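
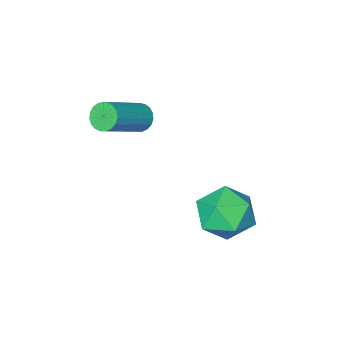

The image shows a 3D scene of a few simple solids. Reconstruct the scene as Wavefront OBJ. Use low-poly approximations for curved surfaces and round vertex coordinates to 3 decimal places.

v 1.336 1.688 1.082
v 2.35 1.264 1.192
v 1.13 0.796 -0.452
v 2.144 0.372 -0.342
v 1.337 0.061 0.345
v 1.465 0.612 1.293
v 2.015 1.448 -0.553
v 2.143 1.999 0.395
v 2.769 1.116 0.182
v 2.351 0.258 0.737
v 1.129 1.802 0.003
v 0.711 0.944 0.558
v 2.638 -2.388 3.312
v 2.942 -2.429 2.844
v 4.507 -2.193 3.84
v 4.202 -2.152 4.308
v 2.901 -2.2 2.854
v 4.465 -1.964 3.851
v 2.814 -2.004 2.944
v 4.378 -1.768 3.941
v 2.697 -1.874 3.098
v 4.261 -1.638 4.094
v 2.569 -1.833 3.288
v 4.134 -1.597 4.285
v 2.453 -1.888 3.483
v 4.018 -1.652 4.479
v 2.37 -2.029 3.648
v 3.934 -1.793 4.644
v 2.332 -2.232 3.754
v 3.897 -1.996 4.751
v 2.348 -2.463 3.785
v 3.912 -2.227 4.781
v 2.413 -2.68 3.733
v 3.978 -2.444 4.73
v 2.518 -2.847 3.609
v 4.082 -2.611 4.606
v 2.643 -2.935 3.433
v 4.207 -2.699 4.43
v 2.767 -2.928 3.236
v 4.332 -2.692 4.233
v 2.869 -2.827 3.053
v 4.434 -2.591 4.049
v 2.931 -2.651 2.914
v 4.496 -2.415 3.91
f 1 12 6
f 1 6 2
f 1 2 8
f 1 8 11
f 1 11 12
f 2 6 10
f 6 12 5
f 12 11 3
f 11 8 7
f 8 2 9
f 4 10 5
f 4 5 3
f 4 3 7
f 4 7 9
f 4 9 10
f 5 10 6
f 3 5 12
f 7 3 11
f 9 7 8
f 10 9 2
f 14 13 17
f 14 17 15
f 15 17 18
f 15 18 16
f 17 13 19
f 17 19 18
f 18 19 20
f 18 20 16
f 19 13 21
f 19 21 20
f 20 21 22
f 20 22 16
f 21 13 23
f 21 23 22
f 22 23 24
f 22 24 16
f 23 13 25
f 23 25 24
f 24 25 26
f 24 26 16
f 25 13 27
f 25 27 26
f 26 27 28
f 26 28 16
f 27 13 29
f 27 29 28
f 28 29 30
f 28 30 16
f 29 13 31
f 29 31 30
f 30 31 32
f 30 32 16
f 31 13 33
f 31 33 32
f 32 33 34
f 32 34 16
f 33 13 35
f 33 35 34
f 34 35 36
f 34 36 16
f 35 13 37
f 35 37 36
f 36 37 38
f 36 38 16
f 37 13 39
f 37 39 38
f 38 39 40
f 38 40 16
f 39 13 41
f 39 41 40
f 40 41 42
f 40 42 16
f 41 13 43
f 41 43 42
f 42 43 44
f 42 44 16
f 43 13 14
f 43 14 44
f 44 14 15
f 44 15 16



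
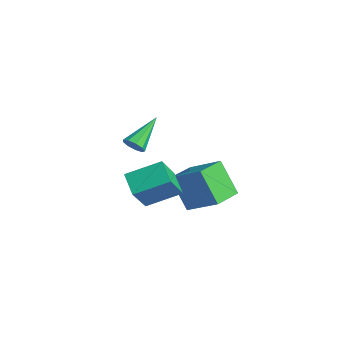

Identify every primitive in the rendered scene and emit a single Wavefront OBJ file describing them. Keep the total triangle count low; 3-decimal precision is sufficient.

v -2.068 1.736 -4.877
v -3.25 1.407 -3.075
v -2.726 3.274 -5.027
v -3.908 2.946 -3.225
v -0.432 2.554 -3.655
v -1.614 2.226 -1.853
v -1.09 4.093 -3.805
v -2.272 3.764 -2.003
v -0.588 -1.987 2.055
v -0.122 -1.639 1.838
v -1.292 -0.373 3.125
v -0.457 -1.613 1.578
v -0.852 -1.761 1.541
v -1.124 -2.015 1.745
v -1.145 -2.256 2.094
v -0.905 -2.37 2.424
v -0.517 -2.305 2.582
v -0.162 -2.091 2.493
v -0.006 -1.828 2.199
v -1.681 -1.246 -1.769
v -1.013 0.428 -1
v -0.492 -1.429 -2.404
v 0.176 0.246 -1.635
v -0.936 -2.326 -0.065
v -0.268 -0.651 0.704
v 0.253 -2.508 -0.7
v 0.921 -0.834 0.069
f 2 4 1
f 5 2 1
f 1 4 3
f 3 5 1
f 2 8 4
f 6 2 5
f 6 8 2
f 4 8 3
f 7 5 3
f 3 8 7
f 7 6 5
f 8 6 7
f 10 9 12
f 10 12 11
f 12 9 13
f 12 13 11
f 13 9 14
f 13 14 11
f 14 9 15
f 14 15 11
f 15 9 16
f 15 16 11
f 16 9 17
f 16 17 11
f 17 9 18
f 17 18 11
f 18 9 19
f 18 19 11
f 19 9 10
f 19 10 11
f 21 23 20
f 24 21 20
f 20 23 22
f 22 24 20
f 21 27 23
f 25 21 24
f 25 27 21
f 23 27 22
f 26 24 22
f 22 27 26
f 26 25 24
f 27 25 26



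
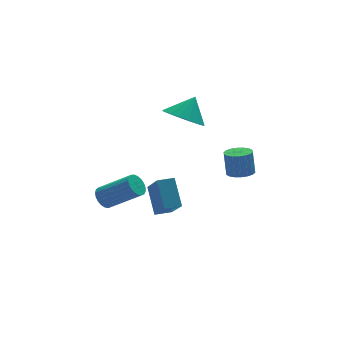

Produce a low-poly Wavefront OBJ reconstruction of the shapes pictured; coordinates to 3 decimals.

v -4.488 1.774 -4.378
v -4.255 1.451 -4.892
v -2.918 0.484 -3.675
v -3.152 0.806 -3.162
v -4.098 1.672 -4.888
v -2.762 0.704 -3.672
v -4.01 1.91 -4.796
v -2.673 0.942 -3.58
v -4.004 2.124 -4.632
v -2.667 1.157 -3.416
v -4.081 2.278 -4.424
v -2.745 1.311 -3.208
v -4.23 2.345 -4.208
v -2.893 1.378 -2.992
v -4.422 2.313 -4.021
v -3.086 1.346 -2.805
v -4.627 2.188 -3.897
v -3.29 1.22 -2.68
v -4.807 1.991 -3.855
v -3.47 1.023 -2.639
v -4.932 1.757 -3.904
v -3.596 0.789 -2.688
v -4.981 1.525 -4.035
v -3.644 0.557 -2.818
v -4.944 1.337 -4.225
v -3.608 0.369 -3.009
v -4.829 1.224 -4.442
v -3.492 0.256 -3.225
v -4.654 1.206 -4.647
v -3.318 0.238 -3.431
v -4.451 1.286 -4.807
v -3.115 0.319 -3.59
v -1.284 -0.408 1.83
v -0.404 -0.388 1.203
v -0.536 -0.032 2.89
v -0.593 0.092 1.167
v -0.94 0.457 1.282
v -1.366 0.624 1.522
v -1.772 0.555 1.834
v -2.067 0.266 2.144
v -2.183 -0.178 2.382
v -2.092 -0.675 2.494
v -1.816 -1.11 2.454
v -1.418 -1.384 2.271
v -0.99 -1.435 1.987
v -0.628 -1.25 1.666
v -0.417 -0.873 1.384
v -3.797 -4.339 -1.128
v -3.706 -3.227 0.004
v -3.671 -2.806 -2.644
v -3.58 -1.694 -1.512
v -2.98 -4.406 -1.128
v -2.889 -3.294 0.004
v -2.854 -2.873 -2.644
v -2.763 -1.761 -1.512
v 0.512 -2.976 -0.755
v 0.861 -3.541 -0.608
v 0.857 -3.229 0.602
v 0.508 -2.664 0.455
v 1.079 -3.339 -0.66
v 1.075 -3.026 0.551
v 1.186 -3.064 -0.73
v 1.182 -2.752 0.48
v 1.159 -2.773 -0.806
v 1.155 -2.46 0.405
v 1.004 -2.521 -0.871
v 1 -2.208 0.339
v 0.751 -2.36 -0.914
v 0.747 -2.047 0.297
v 0.451 -2.321 -0.925
v 0.447 -2.008 0.286
v 0.163 -2.411 -0.902
v 0.159 -2.099 0.308
v -0.055 -2.614 -0.851
v -0.059 -2.301 0.36
v -0.162 -2.888 -0.78
v -0.166 -2.576 0.43
v -0.135 -3.18 -0.705
v -0.139 -2.867 0.506
v 0.02 -3.432 -0.639
v 0.016 -3.119 0.571
v 0.273 -3.593 -0.597
v 0.269 -3.28 0.614
v 0.573 -3.632 -0.586
v 0.569 -3.319 0.625
f 2 1 5
f 2 5 3
f 3 5 6
f 3 6 4
f 5 1 7
f 5 7 6
f 6 7 8
f 6 8 4
f 7 1 9
f 7 9 8
f 8 9 10
f 8 10 4
f 9 1 11
f 9 11 10
f 10 11 12
f 10 12 4
f 11 1 13
f 11 13 12
f 12 13 14
f 12 14 4
f 13 1 15
f 13 15 14
f 14 15 16
f 14 16 4
f 15 1 17
f 15 17 16
f 16 17 18
f 16 18 4
f 17 1 19
f 17 19 18
f 18 19 20
f 18 20 4
f 19 1 21
f 19 21 20
f 20 21 22
f 20 22 4
f 21 1 23
f 21 23 22
f 22 23 24
f 22 24 4
f 23 1 25
f 23 25 24
f 24 25 26
f 24 26 4
f 25 1 27
f 25 27 26
f 26 27 28
f 26 28 4
f 27 1 29
f 27 29 28
f 28 29 30
f 28 30 4
f 29 1 31
f 29 31 30
f 30 31 32
f 30 32 4
f 31 1 2
f 31 2 32
f 32 2 3
f 32 3 4
f 34 33 36
f 34 36 35
f 36 33 37
f 36 37 35
f 37 33 38
f 37 38 35
f 38 33 39
f 38 39 35
f 39 33 40
f 39 40 35
f 40 33 41
f 40 41 35
f 41 33 42
f 41 42 35
f 42 33 43
f 42 43 35
f 43 33 44
f 43 44 35
f 44 33 45
f 44 45 35
f 45 33 46
f 45 46 35
f 46 33 47
f 46 47 35
f 47 33 34
f 47 34 35
f 49 51 48
f 52 49 48
f 48 51 50
f 50 52 48
f 49 55 51
f 53 49 52
f 53 55 49
f 51 55 50
f 54 52 50
f 50 55 54
f 54 53 52
f 55 53 54
f 57 56 60
f 57 60 58
f 58 60 61
f 58 61 59
f 60 56 62
f 60 62 61
f 61 62 63
f 61 63 59
f 62 56 64
f 62 64 63
f 63 64 65
f 63 65 59
f 64 56 66
f 64 66 65
f 65 66 67
f 65 67 59
f 66 56 68
f 66 68 67
f 67 68 69
f 67 69 59
f 68 56 70
f 68 70 69
f 69 70 71
f 69 71 59
f 70 56 72
f 70 72 71
f 71 72 73
f 71 73 59
f 72 56 74
f 72 74 73
f 73 74 75
f 73 75 59
f 74 56 76
f 74 76 75
f 75 76 77
f 75 77 59
f 76 56 78
f 76 78 77
f 77 78 79
f 77 79 59
f 78 56 80
f 78 80 79
f 79 80 81
f 79 81 59
f 80 56 82
f 80 82 81
f 81 82 83
f 81 83 59
f 82 56 84
f 82 84 83
f 83 84 85
f 83 85 59
f 84 56 57
f 84 57 85
f 85 57 58
f 85 58 59



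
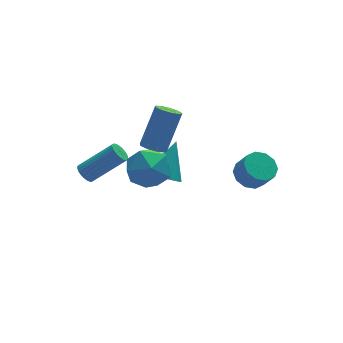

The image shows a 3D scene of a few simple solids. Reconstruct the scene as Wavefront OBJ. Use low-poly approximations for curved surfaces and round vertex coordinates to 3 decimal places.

v 0.121 1.036 -0.344
v 0.641 0.778 -0.53
v 1.579 1.406 1.217
v 1.059 1.664 1.404
v 0.623 1.174 -0.662
v 1.561 1.801 1.085
v 0.369 1.505 -0.645
v 1.307 2.132 1.102
v -0 1.616 -0.487
v 0.937 2.244 1.26
v -0.313 1.457 -0.262
v 0.625 2.084 1.486
v -0.423 1.1 -0.075
v 0.515 1.728 1.672
v -0.278 0.714 -0.014
v 0.66 1.341 1.734
v 0.054 0.478 -0.107
v 0.991 1.106 1.64
v 0.417 0.504 -0.311
v 1.355 1.131 1.436
v 3.45 -1.558 -1.032
v 4.177 -1.279 -1.08
v 4.437 -1.803 -0.196
v 3.71 -2.082 -0.148
v 3.915 -0.969 -0.819
v 4.175 -1.493 0.064
v 3.476 -0.884 -0.64
v 3.736 -1.408 0.244
v 3.027 -1.057 -0.61
v 3.287 -1.581 0.274
v 2.739 -1.421 -0.741
v 2.999 -1.945 0.143
v 2.723 -1.837 -0.984
v 2.983 -2.361 -0.1
v 2.985 -2.147 -1.244
v 3.245 -2.671 -0.361
v 3.424 -2.232 -1.424
v 3.684 -2.756 -0.54
v 3.873 -2.059 -1.454
v 4.133 -2.583 -0.57
v 4.161 -1.695 -1.323
v 4.421 -2.219 -0.439
v -2.286 2.984 -2.883
v -2.019 2.741 -3.258
v -0.528 2.392 -1.971
v -0.794 2.636 -1.597
v -1.955 2.932 -3.281
v -0.464 2.583 -1.994
v -1.94 3.131 -3.244
v -0.449 2.782 -1.957
v -1.979 3.307 -3.151
v -0.488 2.959 -1.865
v -2.064 3.435 -3.018
v -0.573 3.086 -1.732
v -2.182 3.494 -2.865
v -0.691 3.145 -1.578
v -2.317 3.475 -2.714
v -0.826 3.126 -1.427
v -2.446 3.382 -2.589
v -0.955 3.033 -1.302
v -2.552 3.228 -2.509
v -1.061 2.879 -1.222
v -2.616 3.037 -2.486
v -1.125 2.688 -1.199
v -2.631 2.838 -2.523
v -1.14 2.489 -1.236
v -2.592 2.661 -2.615
v -1.101 2.313 -1.329
v -2.507 2.534 -2.748
v -1.016 2.185 -1.462
v -2.389 2.475 -2.902
v -0.898 2.126 -1.615
v -2.254 2.494 -3.053
v -0.763 2.145 -1.766
v -2.125 2.587 -3.178
v -0.634 2.238 -1.891
v 1.109 2.519 -3.807
v 1.839 2.477 -4.259
v 2.071 3.381 -2.333
v 1.708 2.795 -4.359
v 1.473 3.064 -4.364
v 1.175 3.24 -4.272
v 0.866 3.29 -4.099
v 0.598 3.208 -3.877
v 0.42 3.006 -3.642
v 0.36 2.72 -3.435
v 0.429 2.399 -3.293
v 0.617 2.099 -3.24
v 0.889 1.872 -3.285
v 1.199 1.756 -3.42
v 1.494 1.773 -3.622
v 1.722 1.918 -3.856
v 1.844 2.167 -4.081
v -0.931 1.378 -1.047
v 0.176 1.416 -0.751
v -0.736 -0.396 -1.549
v 0.371 -0.358 -1.253
v -0.441 -0.306 -0.445
v -0.562 0.791 -0.135
v 0.002 0.229 -2.165
v -0.119 1.326 -1.855
v 0.752 0.706 -1.441
v 0.478 0.375 -0.379
v -1.038 0.645 -1.921
v -1.312 0.314 -0.859
f 2 1 5
f 2 5 3
f 3 5 6
f 3 6 4
f 5 1 7
f 5 7 6
f 6 7 8
f 6 8 4
f 7 1 9
f 7 9 8
f 8 9 10
f 8 10 4
f 9 1 11
f 9 11 10
f 10 11 12
f 10 12 4
f 11 1 13
f 11 13 12
f 12 13 14
f 12 14 4
f 13 1 15
f 13 15 14
f 14 15 16
f 14 16 4
f 15 1 17
f 15 17 16
f 16 17 18
f 16 18 4
f 17 1 19
f 17 19 18
f 18 19 20
f 18 20 4
f 19 1 2
f 19 2 20
f 20 2 3
f 20 3 4
f 22 21 25
f 22 25 23
f 23 25 26
f 23 26 24
f 25 21 27
f 25 27 26
f 26 27 28
f 26 28 24
f 27 21 29
f 27 29 28
f 28 29 30
f 28 30 24
f 29 21 31
f 29 31 30
f 30 31 32
f 30 32 24
f 31 21 33
f 31 33 32
f 32 33 34
f 32 34 24
f 33 21 35
f 33 35 34
f 34 35 36
f 34 36 24
f 35 21 37
f 35 37 36
f 36 37 38
f 36 38 24
f 37 21 39
f 37 39 38
f 38 39 40
f 38 40 24
f 39 21 41
f 39 41 40
f 40 41 42
f 40 42 24
f 41 21 22
f 41 22 42
f 42 22 23
f 42 23 24
f 44 43 47
f 44 47 45
f 45 47 48
f 45 48 46
f 47 43 49
f 47 49 48
f 48 49 50
f 48 50 46
f 49 43 51
f 49 51 50
f 50 51 52
f 50 52 46
f 51 43 53
f 51 53 52
f 52 53 54
f 52 54 46
f 53 43 55
f 53 55 54
f 54 55 56
f 54 56 46
f 55 43 57
f 55 57 56
f 56 57 58
f 56 58 46
f 57 43 59
f 57 59 58
f 58 59 60
f 58 60 46
f 59 43 61
f 59 61 60
f 60 61 62
f 60 62 46
f 61 43 63
f 61 63 62
f 62 63 64
f 62 64 46
f 63 43 65
f 63 65 64
f 64 65 66
f 64 66 46
f 65 43 67
f 65 67 66
f 66 67 68
f 66 68 46
f 67 43 69
f 67 69 68
f 68 69 70
f 68 70 46
f 69 43 71
f 69 71 70
f 70 71 72
f 70 72 46
f 71 43 73
f 71 73 72
f 72 73 74
f 72 74 46
f 73 43 75
f 73 75 74
f 74 75 76
f 74 76 46
f 75 43 44
f 75 44 76
f 76 44 45
f 76 45 46
f 78 77 80
f 78 80 79
f 80 77 81
f 80 81 79
f 81 77 82
f 81 82 79
f 82 77 83
f 82 83 79
f 83 77 84
f 83 84 79
f 84 77 85
f 84 85 79
f 85 77 86
f 85 86 79
f 86 77 87
f 86 87 79
f 87 77 88
f 87 88 79
f 88 77 89
f 88 89 79
f 89 77 90
f 89 90 79
f 90 77 91
f 90 91 79
f 91 77 92
f 91 92 79
f 92 77 93
f 92 93 79
f 93 77 78
f 93 78 79
f 94 105 99
f 94 99 95
f 94 95 101
f 94 101 104
f 94 104 105
f 95 99 103
f 99 105 98
f 105 104 96
f 104 101 100
f 101 95 102
f 97 103 98
f 97 98 96
f 97 96 100
f 97 100 102
f 97 102 103
f 98 103 99
f 96 98 105
f 100 96 104
f 102 100 101
f 103 102 95



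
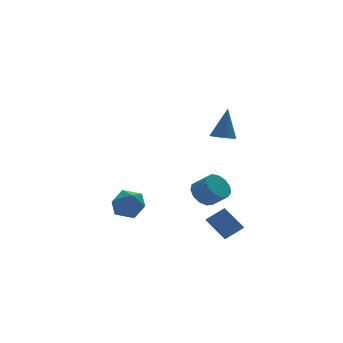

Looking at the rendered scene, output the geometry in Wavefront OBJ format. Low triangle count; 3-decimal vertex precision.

v 1.684 -4.781 -3.59
v 1.053 -3.67 -2.439
v 0.552 -4.594 -4.392
v -0.079 -3.483 -3.241
v 2.139 -4.037 -4.059
v 1.508 -2.926 -2.908
v 1.007 -3.85 -4.861
v 0.376 -2.739 -3.71
v 1.28 -2.943 2.954
v 1.724 -3.594 3.011
v 1.88 -2.357 4.966
v 2.016 -3.188 2.805
v 1.963 -2.667 2.67
v 1.59 -2.276 2.667
v 1.072 -2.197 2.798
v 0.651 -2.467 3.003
v 0.524 -2.96 3.184
v 0.751 -3.445 3.258
v 1.225 -3.695 3.19
v 0.356 -2.264 -1.652
v 0.72 -2.771 -2.421
v 1.288 -3.643 -1.577
v 0.924 -3.136 -0.808
v 1.105 -2.39 -2.287
v 1.673 -3.262 -1.443
v 1.252 -1.969 -1.951
v 1.821 -2.841 -1.107
v 1.115 -1.642 -1.521
v 1.683 -2.514 -0.677
v 0.737 -1.513 -1.132
v 1.305 -2.384 -0.288
v 0.237 -1.621 -0.908
v 0.806 -2.493 -0.064
v -0.224 -1.934 -0.921
v 0.344 -2.806 -0.077
v -0.502 -2.352 -1.165
v 0.067 -3.224 -0.321
v -0.507 -2.742 -1.564
v 0.061 -3.613 -0.72
v -0.238 -2.98 -1.991
v 0.33 -3.852 -1.147
v 0.219 -2.991 -2.31
v 0.787 -3.862 -1.466
v -2.124 3.606 -4.896
v -1.109 3.091 -4.459
v -3.151 2.869 -3.381
v -2.136 2.354 -2.944
v -2.259 3.567 -2.928
v -1.624 4.023 -3.865
v -2.636 1.937 -3.975
v -2.001 2.393 -4.912
v -1.425 2.059 -3.89
v -1.193 3.066 -3.242
v -3.067 2.894 -4.598
v -2.835 3.901 -3.95
f 2 4 1
f 5 2 1
f 1 4 3
f 3 5 1
f 2 8 4
f 6 2 5
f 6 8 2
f 4 8 3
f 7 5 3
f 3 8 7
f 7 6 5
f 8 6 7
f 10 9 12
f 10 12 11
f 12 9 13
f 12 13 11
f 13 9 14
f 13 14 11
f 14 9 15
f 14 15 11
f 15 9 16
f 15 16 11
f 16 9 17
f 16 17 11
f 17 9 18
f 17 18 11
f 18 9 19
f 18 19 11
f 19 9 10
f 19 10 11
f 21 20 24
f 21 24 22
f 22 24 25
f 22 25 23
f 24 20 26
f 24 26 25
f 25 26 27
f 25 27 23
f 26 20 28
f 26 28 27
f 27 28 29
f 27 29 23
f 28 20 30
f 28 30 29
f 29 30 31
f 29 31 23
f 30 20 32
f 30 32 31
f 31 32 33
f 31 33 23
f 32 20 34
f 32 34 33
f 33 34 35
f 33 35 23
f 34 20 36
f 34 36 35
f 35 36 37
f 35 37 23
f 36 20 38
f 36 38 37
f 37 38 39
f 37 39 23
f 38 20 40
f 38 40 39
f 39 40 41
f 39 41 23
f 40 20 42
f 40 42 41
f 41 42 43
f 41 43 23
f 42 20 21
f 42 21 43
f 43 21 22
f 43 22 23
f 44 55 49
f 44 49 45
f 44 45 51
f 44 51 54
f 44 54 55
f 45 49 53
f 49 55 48
f 55 54 46
f 54 51 50
f 51 45 52
f 47 53 48
f 47 48 46
f 47 46 50
f 47 50 52
f 47 52 53
f 48 53 49
f 46 48 55
f 50 46 54
f 52 50 51
f 53 52 45



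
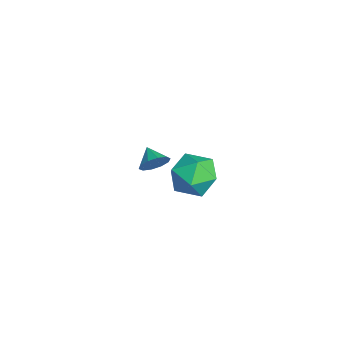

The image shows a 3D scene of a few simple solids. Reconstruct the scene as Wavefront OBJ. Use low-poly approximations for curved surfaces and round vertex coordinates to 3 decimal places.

v -2.51 -1.43 -1.982
v -2.134 -1.811 -1.401
v -3.43 -1.63 -1.518
v -2.172 -1.341 -1.274
v -2.338 -0.905 -1.417
v -2.571 -0.67 -1.777
v -2.78 -0.725 -2.214
v -2.886 -1.05 -2.564
v -2.848 -1.52 -2.691
v -2.681 -1.955 -2.547
v -2.449 -2.191 -2.188
v -2.24 -2.136 -1.75
v 2.903 0.258 1.343
v 3.744 0.124 2.216
v 2.236 -1.564 1.704
v 3.077 -1.698 2.577
v 2.152 -0.92 2.736
v 2.564 0.206 2.513
v 3.416 -1.646 1.407
v 3.828 -0.52 1.184
v 4.061 -1.054 2.256
v 3.279 -0.605 3.077
v 2.701 -0.835 0.843
v 1.919 -0.386 1.664
f 2 1 4
f 2 4 3
f 4 1 5
f 4 5 3
f 5 1 6
f 5 6 3
f 6 1 7
f 6 7 3
f 7 1 8
f 7 8 3
f 8 1 9
f 8 9 3
f 9 1 10
f 9 10 3
f 10 1 11
f 10 11 3
f 11 1 12
f 11 12 3
f 12 1 2
f 12 2 3
f 13 24 18
f 13 18 14
f 13 14 20
f 13 20 23
f 13 23 24
f 14 18 22
f 18 24 17
f 24 23 15
f 23 20 19
f 20 14 21
f 16 22 17
f 16 17 15
f 16 15 19
f 16 19 21
f 16 21 22
f 17 22 18
f 15 17 24
f 19 15 23
f 21 19 20
f 22 21 14



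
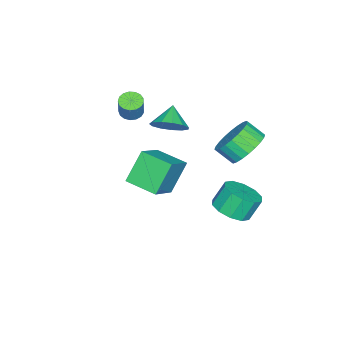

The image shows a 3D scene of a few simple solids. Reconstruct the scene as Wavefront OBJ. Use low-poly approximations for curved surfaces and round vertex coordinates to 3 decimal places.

v -3.779 -3.739 2.432
v -3.295 -4.089 2.308
v -2.857 -3.872 3.404
v -3.341 -3.521 3.528
v -3.212 -3.823 2.222
v -2.775 -3.605 3.318
v -3.259 -3.537 2.184
v -2.821 -3.32 3.28
v -3.425 -3.298 2.203
v -2.987 -3.08 3.299
v -3.672 -3.159 2.274
v -3.234 -2.942 3.37
v -3.943 -3.154 2.382
v -3.506 -2.936 3.478
v -4.177 -3.282 2.5
v -3.74 -3.064 3.596
v -4.32 -3.515 2.604
v -3.882 -3.297 3.7
v -4.338 -3.799 2.667
v -3.901 -3.582 3.763
v -4.229 -4.07 2.677
v -3.791 -3.852 3.773
v -4.016 -4.264 2.631
v -3.578 -4.047 3.727
v -3.749 -4.339 2.539
v -3.311 -4.121 3.635
v -3.489 -4.275 2.423
v -3.051 -4.058 3.519
v -2.198 -1.572 1.453
v -0.613 -1.578 2.519
v -2.031 0.042 1.215
v -0.447 0.036 2.282
v -1.193 -1.896 -0.042
v 0.391 -1.902 1.025
v -1.027 -0.282 -0.279
v 0.558 -0.288 0.787
v -2.548 2.066 -1.872
v -1.673 1.852 -1.393
v -2.178 2.26 -0.289
v -3.052 2.474 -0.768
v -1.642 2.447 -1.598
v -2.147 2.855 -0.495
v -1.957 2.897 -1.908
v -2.462 3.304 -0.805
v -2.497 3.029 -2.204
v -3.002 3.437 -1.101
v -3.057 2.794 -2.373
v -3.562 3.201 -1.27
v -3.422 2.28 -2.351
v -3.927 2.688 -1.247
v -3.453 1.685 -2.145
v -3.958 2.093 -1.042
v -3.138 1.236 -1.835
v -3.643 1.643 -0.732
v -2.598 1.103 -1.539
v -3.103 1.511 -0.436
v -2.038 1.339 -1.37
v -2.543 1.746 -0.267
v -2.65 -1.171 2.982
v -2.031 -1.276 3.682
v -3.57 -1.429 3.758
v -2.173 -0.766 3.683
v -2.466 -0.384 3.462
v -2.818 -0.252 3.089
v -3.117 -0.412 2.682
v -3.267 -0.813 2.37
v -3.222 -1.328 2.253
v -2.995 -1.792 2.367
v -2.659 -2.06 2.677
v -2.32 -2.045 3.083
v -2.086 -1.753 3.458
v -2.915 2.726 2.551
v -1.834 2.642 2.366
v -1.784 1.789 3.044
v -2.865 1.874 3.229
v -1.84 2.909 2.703
v -1.791 2.056 3.38
v -2.011 3.147 3.016
v -1.962 2.295 3.693
v -2.319 3.322 3.258
v -2.269 2.469 3.936
v -2.717 3.406 3.393
v -2.668 2.554 4.07
v -3.146 3.387 3.4
v -3.097 2.534 4.077
v -3.54 3.267 3.278
v -3.49 2.414 3.955
v -3.838 3.065 3.045
v -3.789 2.212 3.722
v -3.996 2.811 2.736
v -3.946 1.958 3.414
v -3.989 2.544 2.4
v -3.94 1.691 3.077
v -3.818 2.305 2.087
v -3.769 1.453 2.764
v -3.511 2.131 1.844
v -3.461 1.278 2.522
v -3.112 2.046 1.71
v -3.063 1.194 2.387
v -2.683 2.066 1.703
v -2.634 1.213 2.38
v -2.29 2.186 1.825
v -2.24 1.333 2.502
v -1.991 2.388 2.058
v -1.942 1.535 2.735
f 2 1 5
f 2 5 3
f 3 5 6
f 3 6 4
f 5 1 7
f 5 7 6
f 6 7 8
f 6 8 4
f 7 1 9
f 7 9 8
f 8 9 10
f 8 10 4
f 9 1 11
f 9 11 10
f 10 11 12
f 10 12 4
f 11 1 13
f 11 13 12
f 12 13 14
f 12 14 4
f 13 1 15
f 13 15 14
f 14 15 16
f 14 16 4
f 15 1 17
f 15 17 16
f 16 17 18
f 16 18 4
f 17 1 19
f 17 19 18
f 18 19 20
f 18 20 4
f 19 1 21
f 19 21 20
f 20 21 22
f 20 22 4
f 21 1 23
f 21 23 22
f 22 23 24
f 22 24 4
f 23 1 25
f 23 25 24
f 24 25 26
f 24 26 4
f 25 1 27
f 25 27 26
f 26 27 28
f 26 28 4
f 27 1 2
f 27 2 28
f 28 2 3
f 28 3 4
f 30 32 29
f 33 30 29
f 29 32 31
f 31 33 29
f 30 36 32
f 34 30 33
f 34 36 30
f 32 36 31
f 35 33 31
f 31 36 35
f 35 34 33
f 36 34 35
f 38 37 41
f 38 41 39
f 39 41 42
f 39 42 40
f 41 37 43
f 41 43 42
f 42 43 44
f 42 44 40
f 43 37 45
f 43 45 44
f 44 45 46
f 44 46 40
f 45 37 47
f 45 47 46
f 46 47 48
f 46 48 40
f 47 37 49
f 47 49 48
f 48 49 50
f 48 50 40
f 49 37 51
f 49 51 50
f 50 51 52
f 50 52 40
f 51 37 53
f 51 53 52
f 52 53 54
f 52 54 40
f 53 37 55
f 53 55 54
f 54 55 56
f 54 56 40
f 55 37 57
f 55 57 56
f 56 57 58
f 56 58 40
f 57 37 38
f 57 38 58
f 58 38 39
f 58 39 40
f 60 59 62
f 60 62 61
f 62 59 63
f 62 63 61
f 63 59 64
f 63 64 61
f 64 59 65
f 64 65 61
f 65 59 66
f 65 66 61
f 66 59 67
f 66 67 61
f 67 59 68
f 67 68 61
f 68 59 69
f 68 69 61
f 69 59 70
f 69 70 61
f 70 59 71
f 70 71 61
f 71 59 60
f 71 60 61
f 73 72 76
f 73 76 74
f 74 76 77
f 74 77 75
f 76 72 78
f 76 78 77
f 77 78 79
f 77 79 75
f 78 72 80
f 78 80 79
f 79 80 81
f 79 81 75
f 80 72 82
f 80 82 81
f 81 82 83
f 81 83 75
f 82 72 84
f 82 84 83
f 83 84 85
f 83 85 75
f 84 72 86
f 84 86 85
f 85 86 87
f 85 87 75
f 86 72 88
f 86 88 87
f 87 88 89
f 87 89 75
f 88 72 90
f 88 90 89
f 89 90 91
f 89 91 75
f 90 72 92
f 90 92 91
f 91 92 93
f 91 93 75
f 92 72 94
f 92 94 93
f 93 94 95
f 93 95 75
f 94 72 96
f 94 96 95
f 95 96 97
f 95 97 75
f 96 72 98
f 96 98 97
f 97 98 99
f 97 99 75
f 98 72 100
f 98 100 99
f 99 100 101
f 99 101 75
f 100 72 102
f 100 102 101
f 101 102 103
f 101 103 75
f 102 72 104
f 102 104 103
f 103 104 105
f 103 105 75
f 104 72 73
f 104 73 105
f 105 73 74
f 105 74 75



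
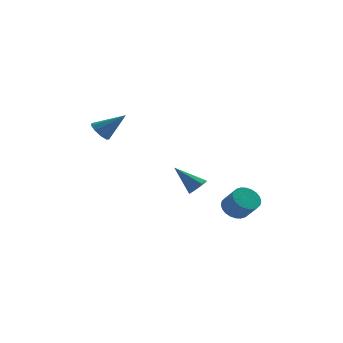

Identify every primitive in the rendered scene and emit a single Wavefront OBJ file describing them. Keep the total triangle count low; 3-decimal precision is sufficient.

v 2.642 0.646 -4.1
v 3.167 0.277 -4.687
v 3.704 -0.515 -3.707
v 3.178 -0.146 -3.12
v 3.358 0.537 -4.581
v 3.895 -0.255 -3.601
v 3.44 0.814 -4.402
v 3.977 0.021 -3.422
v 3.4 1.065 -4.177
v 3.937 0.272 -3.197
v 3.245 1.252 -3.94
v 3.782 0.46 -2.96
v 2.998 1.347 -3.728
v 3.535 0.555 -2.748
v 2.696 1.336 -3.572
v 3.233 0.543 -2.592
v 2.387 1.219 -3.497
v 2.924 0.427 -2.517
v 2.116 1.015 -3.513
v 2.653 0.223 -2.533
v 1.925 0.755 -3.619
v 2.462 -0.037 -2.639
v 1.843 0.479 -3.798
v 2.38 -0.314 -2.818
v 1.883 0.228 -4.023
v 2.42 -0.565 -3.043
v 2.038 0.04 -4.26
v 2.575 -0.752 -3.28
v 2.285 -0.055 -4.472
v 2.822 -0.847 -3.492
v 2.587 -0.043 -4.628
v 3.124 -0.836 -3.648
v 2.896 0.073 -4.703
v 3.433 -0.719 -3.723
v 0.739 1.999 -3.012
v 1.248 2.394 -2.738
v -0.499 2.721 -1.748
v 0.988 2.642 -3.135
v 0.582 2.514 -3.46
v 0.267 2.084 -3.522
v 0.23 1.605 -3.285
v 0.49 1.357 -2.888
v 0.896 1.485 -2.564
v 1.21 1.915 -2.501
v -4.618 1.85 1.397
v -4.196 2.279 0.95
v -3.222 1.73 2.603
v -4.456 2.573 1.28
v -4.792 2.528 1.665
v -5.047 2.166 1.924
v -5.102 1.656 1.937
v -4.93 1.237 1.696
v -4.612 1.104 1.315
v -4.298 1.321 0.973
v -4.133 1.785 0.828
f 2 1 5
f 2 5 3
f 3 5 6
f 3 6 4
f 5 1 7
f 5 7 6
f 6 7 8
f 6 8 4
f 7 1 9
f 7 9 8
f 8 9 10
f 8 10 4
f 9 1 11
f 9 11 10
f 10 11 12
f 10 12 4
f 11 1 13
f 11 13 12
f 12 13 14
f 12 14 4
f 13 1 15
f 13 15 14
f 14 15 16
f 14 16 4
f 15 1 17
f 15 17 16
f 16 17 18
f 16 18 4
f 17 1 19
f 17 19 18
f 18 19 20
f 18 20 4
f 19 1 21
f 19 21 20
f 20 21 22
f 20 22 4
f 21 1 23
f 21 23 22
f 22 23 24
f 22 24 4
f 23 1 25
f 23 25 24
f 24 25 26
f 24 26 4
f 25 1 27
f 25 27 26
f 26 27 28
f 26 28 4
f 27 1 29
f 27 29 28
f 28 29 30
f 28 30 4
f 29 1 31
f 29 31 30
f 30 31 32
f 30 32 4
f 31 1 33
f 31 33 32
f 32 33 34
f 32 34 4
f 33 1 2
f 33 2 34
f 34 2 3
f 34 3 4
f 36 35 38
f 36 38 37
f 38 35 39
f 38 39 37
f 39 35 40
f 39 40 37
f 40 35 41
f 40 41 37
f 41 35 42
f 41 42 37
f 42 35 43
f 42 43 37
f 43 35 44
f 43 44 37
f 44 35 36
f 44 36 37
f 46 45 48
f 46 48 47
f 48 45 49
f 48 49 47
f 49 45 50
f 49 50 47
f 50 45 51
f 50 51 47
f 51 45 52
f 51 52 47
f 52 45 53
f 52 53 47
f 53 45 54
f 53 54 47
f 54 45 55
f 54 55 47
f 55 45 46
f 55 46 47



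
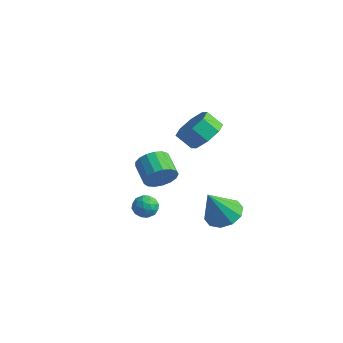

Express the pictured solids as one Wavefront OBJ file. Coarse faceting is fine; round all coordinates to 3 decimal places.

v -1.724 -3.094 -1.001
v -1.231 -2.902 -1.467
v -2.109 -3.878 -1.733
v -1.616 -3.686 -2.199
v -1.43 -4.016 -1.604
v -1.192 -3.531 -1.152
v -2.148 -3.249 -2.048
v -1.91 -2.764 -1.596
v -1.493 -2.998 -2.114
v -1.05 -3.471 -1.84
v -2.29 -3.309 -1.36
v -1.847 -3.782 -1.086
v -1.443 -2.929 -1.17
v -1.897 -3.851 -2.03
v -1.787 -4.045 -1.681
v -1.498 -3.932 -1.954
v -1.42 -3.299 -0.985
v -1.131 -3.186 -1.259
v -1.248 -3.84 -1.339
v -2.209 -3.594 -1.941
v -1.92 -3.481 -2.215
v -1.842 -2.848 -1.246
v -1.553 -2.735 -1.519
v -2.092 -2.94 -1.861
v -1.308 -2.872 -1.824
v -1.535 -3.334 -2.254
v -1.847 -3.077 -2.165
v -1.707 -2.792 -1.899
v -1.047 -3.151 -1.663
v -1.274 -3.612 -2.093
v -1.164 -3.805 -1.743
v -1.024 -3.521 -1.478
v -1.202 -3.207 -2.043
v -2.066 -3.168 -1.107
v -2.293 -3.629 -1.537
v -2.316 -3.259 -1.722
v -2.176 -2.975 -1.457
v -1.805 -3.446 -0.946
v -2.032 -3.908 -1.376
v -1.633 -3.988 -1.301
v -1.493 -3.703 -1.035
v -2.138 -3.573 -1.157
v -0.386 0.622 -3.336
v 0.187 -0.148 -3.737
v -0.494 -0.382 -1.564
v 0.587 0.279 -3.471
v 0.615 0.837 -3.153
v 0.261 1.313 -2.905
v -0.34 1.525 -2.822
v -0.959 1.392 -2.935
v -1.359 0.965 -3.201
v -1.387 0.407 -3.519
v -1.033 -0.069 -3.767
v -0.432 -0.281 -3.85
v -0.271 -0.666 2.814
v 0.47 -1.338 3.097
v -0.188 -1.747 3.85
v -0.929 -1.074 3.566
v 0.509 -0.654 3.502
v -0.15 -1.062 4.255
v 0.091 0.023 3.504
v -0.568 -0.385 4.256
v -0.539 0.297 3.101
v -1.198 -0.111 3.854
v -1.012 0.007 2.53
v -1.67 -0.402 3.283
v -1.05 -0.678 2.125
v -1.709 -1.086 2.878
v -0.632 -1.355 2.124
v -1.291 -1.763 2.876
v -0.002 -1.629 2.526
v -0.661 -2.037 3.279
v -2.589 -1.524 -0.863
v -2.134 -1.27 -0.129
v -3.277 -0.802 0.417
v -3.731 -1.056 -0.317
v -2.116 -0.925 -0.386
v -3.258 -0.457 0.16
v -2.205 -0.717 -0.752
v -3.348 -0.249 -0.207
v -2.383 -0.694 -1.144
v -3.526 -0.226 -0.598
v -2.608 -0.861 -1.471
v -3.75 -0.393 -0.926
v -2.828 -1.18 -1.659
v -3.971 -0.712 -1.114
v -2.994 -1.578 -1.665
v -4.136 -1.11 -1.119
v -3.066 -1.963 -1.487
v -4.209 -1.495 -0.941
v -3.03 -2.248 -1.165
v -4.172 -1.78 -0.62
v -2.892 -2.367 -0.775
v -4.035 -1.899 -0.229
v -2.685 -2.293 -0.405
v -3.827 -1.825 0.141
v -2.456 -2.043 -0.139
v -3.598 -1.574 0.406
v -2.257 -1.674 -0.04
v -3.399 -1.205 0.506
f 1 38 17
f 38 12 41
f 17 41 6
f 38 41 17
f 1 17 13
f 17 6 18
f 13 18 2
f 17 18 13
f 1 13 22
f 13 2 23
f 22 23 8
f 13 23 22
f 1 22 34
f 22 8 37
f 34 37 11
f 22 37 34
f 1 34 38
f 34 11 42
f 38 42 12
f 34 42 38
f 2 18 29
f 18 6 32
f 29 32 10
f 18 32 29
f 6 41 19
f 41 12 40
f 19 40 5
f 41 40 19
f 12 42 39
f 42 11 35
f 39 35 3
f 42 35 39
f 11 37 36
f 37 8 24
f 36 24 7
f 37 24 36
f 8 23 28
f 23 2 25
f 28 25 9
f 23 25 28
f 4 30 16
f 30 10 31
f 16 31 5
f 30 31 16
f 4 16 14
f 16 5 15
f 14 15 3
f 16 15 14
f 4 14 21
f 14 3 20
f 21 20 7
f 14 20 21
f 4 21 26
f 21 7 27
f 26 27 9
f 21 27 26
f 4 26 30
f 26 9 33
f 30 33 10
f 26 33 30
f 5 31 19
f 31 10 32
f 19 32 6
f 31 32 19
f 3 15 39
f 15 5 40
f 39 40 12
f 15 40 39
f 7 20 36
f 20 3 35
f 36 35 11
f 20 35 36
f 9 27 28
f 27 7 24
f 28 24 8
f 27 24 28
f 10 33 29
f 33 9 25
f 29 25 2
f 33 25 29
f 44 43 46
f 44 46 45
f 46 43 47
f 46 47 45
f 47 43 48
f 47 48 45
f 48 43 49
f 48 49 45
f 49 43 50
f 49 50 45
f 50 43 51
f 50 51 45
f 51 43 52
f 51 52 45
f 52 43 53
f 52 53 45
f 53 43 54
f 53 54 45
f 54 43 44
f 54 44 45
f 56 55 59
f 56 59 57
f 57 59 60
f 57 60 58
f 59 55 61
f 59 61 60
f 60 61 62
f 60 62 58
f 61 55 63
f 61 63 62
f 62 63 64
f 62 64 58
f 63 55 65
f 63 65 64
f 64 65 66
f 64 66 58
f 65 55 67
f 65 67 66
f 66 67 68
f 66 68 58
f 67 55 69
f 67 69 68
f 68 69 70
f 68 70 58
f 69 55 71
f 69 71 70
f 70 71 72
f 70 72 58
f 71 55 56
f 71 56 72
f 72 56 57
f 72 57 58
f 74 73 77
f 74 77 75
f 75 77 78
f 75 78 76
f 77 73 79
f 77 79 78
f 78 79 80
f 78 80 76
f 79 73 81
f 79 81 80
f 80 81 82
f 80 82 76
f 81 73 83
f 81 83 82
f 82 83 84
f 82 84 76
f 83 73 85
f 83 85 84
f 84 85 86
f 84 86 76
f 85 73 87
f 85 87 86
f 86 87 88
f 86 88 76
f 87 73 89
f 87 89 88
f 88 89 90
f 88 90 76
f 89 73 91
f 89 91 90
f 90 91 92
f 90 92 76
f 91 73 93
f 91 93 92
f 92 93 94
f 92 94 76
f 93 73 95
f 93 95 94
f 94 95 96
f 94 96 76
f 95 73 97
f 95 97 96
f 96 97 98
f 96 98 76
f 97 73 99
f 97 99 98
f 98 99 100
f 98 100 76
f 99 73 74
f 99 74 100
f 100 74 75
f 100 75 76



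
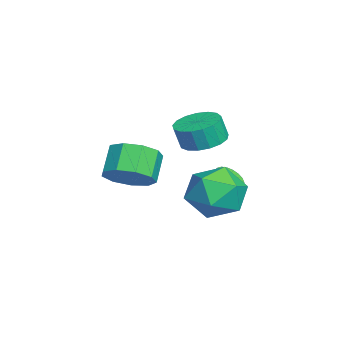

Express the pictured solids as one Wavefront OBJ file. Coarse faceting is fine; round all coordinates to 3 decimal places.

v 3.437 -3.884 0.194
v 4.055 -4.275 0.876
v 3.181 -4.068 1.787
v 2.563 -3.676 1.106
v 4.161 -3.602 0.824
v 3.287 -3.394 1.736
v 3.928 -3.06 0.477
v 3.054 -2.852 1.389
v 3.465 -2.903 -0.002
v 2.591 -2.696 0.91
v 2.99 -3.206 -0.389
v 2.115 -2.998 0.523
v 2.723 -3.825 -0.504
v 1.849 -3.618 0.408
v 2.791 -4.472 -0.292
v 1.917 -4.265 0.62
v 3.161 -4.844 0.148
v 2.287 -4.636 1.059
v 3.66 -4.766 0.609
v 2.786 -4.559 1.52
v 0.057 -0.851 -2.018
v 0.549 -1.251 -1.875
v 0.774 -0.69 -1.079
v 0.283 -0.289 -1.222
v 0.668 -1.071 -2.036
v 0.894 -0.509 -1.24
v 0.683 -0.852 -2.195
v 0.908 -0.291 -1.398
v 0.589 -0.633 -2.322
v 0.815 -0.072 -1.526
v 0.403 -0.452 -2.397
v 0.629 0.11 -1.601
v 0.157 -0.34 -2.407
v 0.383 0.222 -1.611
v -0.106 -0.316 -2.349
v 0.12 0.246 -1.553
v -0.341 -0.384 -2.234
v -0.115 0.177 -1.438
v -0.507 -0.533 -2.082
v -0.281 0.028 -1.286
v -0.575 -0.738 -1.919
v -0.349 -0.176 -1.122
v -0.534 -0.961 -1.772
v -0.309 -0.4 -0.976
v -0.391 -1.166 -1.669
v -0.166 -0.604 -0.873
v -0.171 -1.316 -1.625
v 0.055 -0.754 -0.829
v 0.089 -1.386 -1.65
v 0.315 -0.824 -0.854
v 0.344 -1.363 -1.738
v 0.569 -0.801 -0.942
v -0.985 -1.25 0.13
v -0.068 -1.464 0.006
v 0.002 -1.745 1.005
v -0.915 -1.53 1.13
v -0.061 -1.027 0.129
v 0.008 -1.307 1.128
v -0.267 -0.64 0.252
v -0.197 -0.92 1.251
v -0.636 -0.393 0.347
v -0.567 -0.673 1.346
v -1.086 -0.342 0.392
v -1.016 -0.623 1.391
v -1.512 -0.499 0.378
v -1.443 -0.78 1.377
v -1.818 -0.828 0.307
v -1.748 -1.109 1.306
v -1.933 -1.254 0.195
v -1.863 -1.535 1.194
v -1.83 -1.679 0.069
v -1.761 -1.959 1.068
v -1.534 -2.005 -0.043
v -1.465 -2.286 0.956
v -1.112 -2.158 -0.116
v -1.043 -2.439 0.883
v -0.661 -2.104 -0.132
v -0.592 -2.384 0.867
v -0.284 -1.853 -0.088
v -0.215 -2.134 0.911
v 1.708 -0.639 -0.653
v 2.345 -0.316 -1.693
v 3.435 -1.324 0.193
v 4.072 -1.001 -0.847
v 3.598 -0.106 -0.095
v 2.53 0.317 -0.618
v 3.25 -1.957 -0.882
v 2.182 -1.534 -1.405
v 3.298 -1.131 -1.835
v 3.513 0.013 -1.348
v 2.267 -1.653 -0.152
v 2.482 -0.509 0.335
f 2 1 5
f 2 5 3
f 3 5 6
f 3 6 4
f 5 1 7
f 5 7 6
f 6 7 8
f 6 8 4
f 7 1 9
f 7 9 8
f 8 9 10
f 8 10 4
f 9 1 11
f 9 11 10
f 10 11 12
f 10 12 4
f 11 1 13
f 11 13 12
f 12 13 14
f 12 14 4
f 13 1 15
f 13 15 14
f 14 15 16
f 14 16 4
f 15 1 17
f 15 17 16
f 16 17 18
f 16 18 4
f 17 1 19
f 17 19 18
f 18 19 20
f 18 20 4
f 19 1 2
f 19 2 20
f 20 2 3
f 20 3 4
f 22 21 25
f 22 25 23
f 23 25 26
f 23 26 24
f 25 21 27
f 25 27 26
f 26 27 28
f 26 28 24
f 27 21 29
f 27 29 28
f 28 29 30
f 28 30 24
f 29 21 31
f 29 31 30
f 30 31 32
f 30 32 24
f 31 21 33
f 31 33 32
f 32 33 34
f 32 34 24
f 33 21 35
f 33 35 34
f 34 35 36
f 34 36 24
f 35 21 37
f 35 37 36
f 36 37 38
f 36 38 24
f 37 21 39
f 37 39 38
f 38 39 40
f 38 40 24
f 39 21 41
f 39 41 40
f 40 41 42
f 40 42 24
f 41 21 43
f 41 43 42
f 42 43 44
f 42 44 24
f 43 21 45
f 43 45 44
f 44 45 46
f 44 46 24
f 45 21 47
f 45 47 46
f 46 47 48
f 46 48 24
f 47 21 49
f 47 49 48
f 48 49 50
f 48 50 24
f 49 21 51
f 49 51 50
f 50 51 52
f 50 52 24
f 51 21 22
f 51 22 52
f 52 22 23
f 52 23 24
f 54 53 57
f 54 57 55
f 55 57 58
f 55 58 56
f 57 53 59
f 57 59 58
f 58 59 60
f 58 60 56
f 59 53 61
f 59 61 60
f 60 61 62
f 60 62 56
f 61 53 63
f 61 63 62
f 62 63 64
f 62 64 56
f 63 53 65
f 63 65 64
f 64 65 66
f 64 66 56
f 65 53 67
f 65 67 66
f 66 67 68
f 66 68 56
f 67 53 69
f 67 69 68
f 68 69 70
f 68 70 56
f 69 53 71
f 69 71 70
f 70 71 72
f 70 72 56
f 71 53 73
f 71 73 72
f 72 73 74
f 72 74 56
f 73 53 75
f 73 75 74
f 74 75 76
f 74 76 56
f 75 53 77
f 75 77 76
f 76 77 78
f 76 78 56
f 77 53 79
f 77 79 78
f 78 79 80
f 78 80 56
f 79 53 54
f 79 54 80
f 80 54 55
f 80 55 56
f 81 92 86
f 81 86 82
f 81 82 88
f 81 88 91
f 81 91 92
f 82 86 90
f 86 92 85
f 92 91 83
f 91 88 87
f 88 82 89
f 84 90 85
f 84 85 83
f 84 83 87
f 84 87 89
f 84 89 90
f 85 90 86
f 83 85 92
f 87 83 91
f 89 87 88
f 90 89 82



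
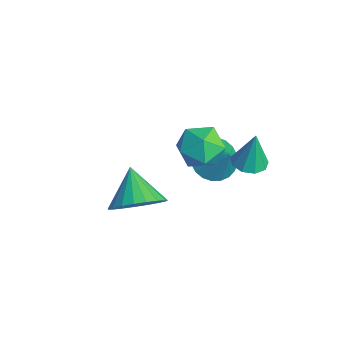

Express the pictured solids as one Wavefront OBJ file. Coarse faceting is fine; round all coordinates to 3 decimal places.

v -2.048 3.095 -2.259
v -1.606 2.606 -2.231
v -1.952 3.265 -0.781
v -1.395 3 -2.29
v -1.49 3.44 -2.334
v -1.845 3.718 -2.343
v -2.295 3.705 -2.313
v -2.63 3.406 -2.257
v -2.692 2.962 -2.202
v -2.452 2.581 -2.173
v -2.023 2.44 -2.185
v -2.172 -0.962 -3.21
v -1.531 -0.499 -2.55
v -3.328 -0.758 -2.23
v -1.671 -0.169 -2.784
v -1.897 0.024 -3.092
v -2.172 0.046 -3.42
v -2.446 -0.105 -3.712
v -2.672 -0.405 -3.917
v -2.813 -0.801 -4
v -2.842 -1.225 -3.947
v -2.755 -1.604 -3.766
v -2.568 -1.871 -3.489
v -2.312 -1.981 -3.163
v -2.031 -1.915 -2.846
v -1.775 -1.685 -2.592
v -1.588 -1.329 -2.445
v -1.501 -0.91 -2.43
v -4.399 2.849 -4.169
v -3.864 2.174 -4.519
v -3.481 3.071 -3.191
v -3.741 2.464 -4.7
v -3.718 2.812 -4.801
v -3.799 3.165 -4.805
v -3.971 3.471 -4.712
v -4.209 3.682 -4.537
v -4.475 3.766 -4.305
v -4.73 3.711 -4.053
v -4.935 3.524 -3.819
v -5.058 3.235 -3.638
v -5.081 2.887 -3.537
v -5 2.533 -3.533
v -4.828 2.228 -3.626
v -4.59 2.017 -3.801
v -4.323 1.932 -4.033
v -4.068 1.988 -4.285
v -2.996 2.286 -2.964
v -2.582 1.684 -2.314
v -4.378 2.156 -2.206
v -3.964 1.554 -1.556
v -3.717 2.5 -1.572
v -2.863 2.58 -2.041
v -4.097 1.26 -2.479
v -3.243 1.34 -2.948
v -3.263 1.05 -2.014
v -3.028 1.816 -1.454
v -3.932 2.024 -3.066
v -3.697 2.79 -2.506
f 2 1 4
f 2 4 3
f 4 1 5
f 4 5 3
f 5 1 6
f 5 6 3
f 6 1 7
f 6 7 3
f 7 1 8
f 7 8 3
f 8 1 9
f 8 9 3
f 9 1 10
f 9 10 3
f 10 1 11
f 10 11 3
f 11 1 2
f 11 2 3
f 13 12 15
f 13 15 14
f 15 12 16
f 15 16 14
f 16 12 17
f 16 17 14
f 17 12 18
f 17 18 14
f 18 12 19
f 18 19 14
f 19 12 20
f 19 20 14
f 20 12 21
f 20 21 14
f 21 12 22
f 21 22 14
f 22 12 23
f 22 23 14
f 23 12 24
f 23 24 14
f 24 12 25
f 24 25 14
f 25 12 26
f 25 26 14
f 26 12 27
f 26 27 14
f 27 12 28
f 27 28 14
f 28 12 13
f 28 13 14
f 30 29 32
f 30 32 31
f 32 29 33
f 32 33 31
f 33 29 34
f 33 34 31
f 34 29 35
f 34 35 31
f 35 29 36
f 35 36 31
f 36 29 37
f 36 37 31
f 37 29 38
f 37 38 31
f 38 29 39
f 38 39 31
f 39 29 40
f 39 40 31
f 40 29 41
f 40 41 31
f 41 29 42
f 41 42 31
f 42 29 43
f 42 43 31
f 43 29 44
f 43 44 31
f 44 29 45
f 44 45 31
f 45 29 46
f 45 46 31
f 46 29 30
f 46 30 31
f 47 58 52
f 47 52 48
f 47 48 54
f 47 54 57
f 47 57 58
f 48 52 56
f 52 58 51
f 58 57 49
f 57 54 53
f 54 48 55
f 50 56 51
f 50 51 49
f 50 49 53
f 50 53 55
f 50 55 56
f 51 56 52
f 49 51 58
f 53 49 57
f 55 53 54
f 56 55 48



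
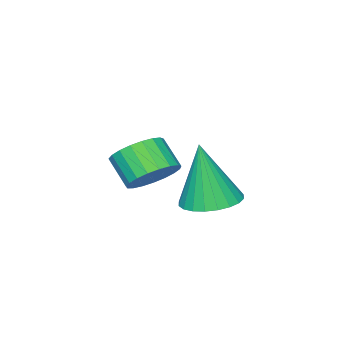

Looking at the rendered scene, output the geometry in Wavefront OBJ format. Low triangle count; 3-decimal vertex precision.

v -1.893 -2.948 2.218
v -1.213 -3.266 2.007
v -1.326 -3.99 2.731
v -2.007 -3.672 2.942
v -1.121 -3.053 2.234
v -1.234 -3.777 2.958
v -1.162 -2.823 2.458
v -1.275 -3.546 3.182
v -1.33 -2.614 2.641
v -1.443 -3.337 3.365
v -1.595 -2.462 2.75
v -1.708 -3.186 3.474
v -1.912 -2.395 2.768
v -2.025 -3.119 3.492
v -2.225 -2.424 2.69
v -2.339 -3.147 3.414
v -2.482 -2.543 2.531
v -2.595 -3.266 3.255
v -2.636 -2.732 2.318
v -2.749 -3.456 3.042
v -2.662 -2.959 2.087
v -2.776 -3.682 2.811
v -2.555 -3.183 1.879
v -2.669 -3.907 2.603
v -2.334 -3.368 1.73
v -2.447 -4.091 2.454
v -2.037 -3.479 1.665
v -2.15 -4.203 2.389
v -1.714 -3.499 1.695
v -1.828 -4.223 2.42
v -1.423 -3.424 1.816
v -1.536 -4.147 2.541
v -1.728 -0.844 2.138
v -1.241 -0.186 2.193
v -1.572 -1.116 4.022
v -1.529 -0.054 2.236
v -1.847 -0.042 2.264
v -2.148 -0.152 2.273
v -2.384 -0.368 2.261
v -2.52 -0.655 2.231
v -2.536 -0.972 2.186
v -2.429 -1.269 2.134
v -2.215 -1.501 2.083
v -1.927 -1.633 2.04
v -1.608 -1.645 2.012
v -1.308 -1.535 2.003
v -1.072 -1.32 2.015
v -0.935 -1.032 2.045
v -0.919 -0.716 2.09
v -1.027 -0.419 2.142
f 2 1 5
f 2 5 3
f 3 5 6
f 3 6 4
f 5 1 7
f 5 7 6
f 6 7 8
f 6 8 4
f 7 1 9
f 7 9 8
f 8 9 10
f 8 10 4
f 9 1 11
f 9 11 10
f 10 11 12
f 10 12 4
f 11 1 13
f 11 13 12
f 12 13 14
f 12 14 4
f 13 1 15
f 13 15 14
f 14 15 16
f 14 16 4
f 15 1 17
f 15 17 16
f 16 17 18
f 16 18 4
f 17 1 19
f 17 19 18
f 18 19 20
f 18 20 4
f 19 1 21
f 19 21 20
f 20 21 22
f 20 22 4
f 21 1 23
f 21 23 22
f 22 23 24
f 22 24 4
f 23 1 25
f 23 25 24
f 24 25 26
f 24 26 4
f 25 1 27
f 25 27 26
f 26 27 28
f 26 28 4
f 27 1 29
f 27 29 28
f 28 29 30
f 28 30 4
f 29 1 31
f 29 31 30
f 30 31 32
f 30 32 4
f 31 1 2
f 31 2 32
f 32 2 3
f 32 3 4
f 34 33 36
f 34 36 35
f 36 33 37
f 36 37 35
f 37 33 38
f 37 38 35
f 38 33 39
f 38 39 35
f 39 33 40
f 39 40 35
f 40 33 41
f 40 41 35
f 41 33 42
f 41 42 35
f 42 33 43
f 42 43 35
f 43 33 44
f 43 44 35
f 44 33 45
f 44 45 35
f 45 33 46
f 45 46 35
f 46 33 47
f 46 47 35
f 47 33 48
f 47 48 35
f 48 33 49
f 48 49 35
f 49 33 50
f 49 50 35
f 50 33 34
f 50 34 35



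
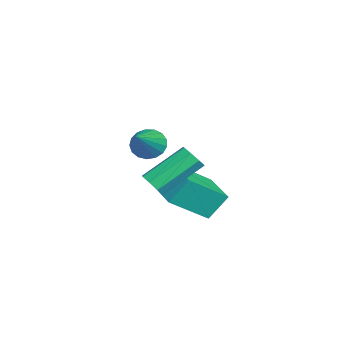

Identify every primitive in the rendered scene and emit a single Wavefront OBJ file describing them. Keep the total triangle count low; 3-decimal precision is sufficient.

v -4.719 1.854 1.156
v -4.287 1.823 0.531
v -3.021 1.506 2.344
v -4.281 2.175 0.625
v -4.374 2.453 0.84
v -4.547 2.594 1.127
v -4.758 2.565 1.422
v -4.961 2.373 1.655
v -5.108 2.063 1.775
v -5.166 1.704 1.752
v -5.121 1.38 1.594
v -4.984 1.164 1.335
v -4.787 1.107 1.035
v -4.573 1.22 0.763
v -4.393 1.479 0.581
v -1.462 2.276 0.548
v -1.727 2.994 1.574
v -2.191 3.701 -0.635
v -2.456 4.418 0.391
v 0.116 3.002 0.449
v -0.149 3.719 1.475
v -0.613 4.426 -0.734
v -0.878 5.144 0.292
v 0.567 2.458 1.541
v 1.034 2.377 1.909
v 0.34 3.821 3.107
v -0.127 3.902 2.739
v 1.119 2.689 1.583
v 0.426 4.132 2.781
v 0.881 2.865 1.232
v 0.188 4.309 2.43
v 0.458 2.804 1.062
v -0.235 4.247 2.261
v 0.1 2.539 1.173
v -0.594 3.983 2.371
v 0.014 2.228 1.499
v -0.679 3.671 2.697
v 0.252 2.051 1.85
v -0.441 3.495 3.048
v 0.675 2.113 2.019
v -0.018 3.556 3.218
f 2 1 4
f 2 4 3
f 4 1 5
f 4 5 3
f 5 1 6
f 5 6 3
f 6 1 7
f 6 7 3
f 7 1 8
f 7 8 3
f 8 1 9
f 8 9 3
f 9 1 10
f 9 10 3
f 10 1 11
f 10 11 3
f 11 1 12
f 11 12 3
f 12 1 13
f 12 13 3
f 13 1 14
f 13 14 3
f 14 1 15
f 14 15 3
f 15 1 2
f 15 2 3
f 17 19 16
f 20 17 16
f 16 19 18
f 18 20 16
f 17 23 19
f 21 17 20
f 21 23 17
f 19 23 18
f 22 20 18
f 18 23 22
f 22 21 20
f 23 21 22
f 25 24 28
f 25 28 26
f 26 28 29
f 26 29 27
f 28 24 30
f 28 30 29
f 29 30 31
f 29 31 27
f 30 24 32
f 30 32 31
f 31 32 33
f 31 33 27
f 32 24 34
f 32 34 33
f 33 34 35
f 33 35 27
f 34 24 36
f 34 36 35
f 35 36 37
f 35 37 27
f 36 24 38
f 36 38 37
f 37 38 39
f 37 39 27
f 38 24 40
f 38 40 39
f 39 40 41
f 39 41 27
f 40 24 25
f 40 25 41
f 41 25 26
f 41 26 27



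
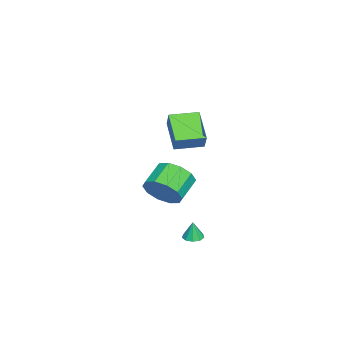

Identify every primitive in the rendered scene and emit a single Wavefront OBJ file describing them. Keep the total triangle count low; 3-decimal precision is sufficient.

v -0.102 2.36 2.671
v -1.457 1.714 3.646
v -0.713 3.696 2.707
v -2.068 3.05 3.682
v 0.408 2.57 3.518
v -0.947 1.924 4.493
v -0.203 3.906 3.554
v -1.558 3.26 4.529
v -2.356 1.269 -1.603
v -1.773 1.642 -0.761
v -3.021 2.044 -0.075
v -3.604 1.671 -0.917
v -1.851 2.147 -1.2
v -3.1 2.549 -0.513
v -2.123 2.317 -1.792
v -3.371 2.719 -1.106
v -2.483 2.087 -2.313
v -3.731 2.488 -1.627
v -2.795 1.544 -2.562
v -4.043 1.946 -1.876
v -2.939 0.896 -2.445
v -4.187 1.298 -1.759
v -2.86 0.391 -2.007
v -4.109 0.793 -1.32
v -2.589 0.221 -1.414
v -3.837 0.623 -0.728
v -2.229 0.452 -0.893
v -3.477 0.853 -0.207
v -1.917 0.994 -0.644
v -3.165 1.396 0.042
v -0.648 3.184 -3.475
v -0.118 3.284 -3.493
v -0.612 3.176 -2.465
v -0.306 3.602 -3.484
v -0.654 3.724 -3.47
v -1 3.594 -3.458
v -1.181 3.272 -3.455
v -1.113 2.909 -3.46
v -0.827 2.675 -3.472
v -0.458 2.679 -3.486
v -0.178 2.92 -3.494
f 2 4 1
f 5 2 1
f 1 4 3
f 3 5 1
f 2 8 4
f 6 2 5
f 6 8 2
f 4 8 3
f 7 5 3
f 3 8 7
f 7 6 5
f 8 6 7
f 10 9 13
f 10 13 11
f 11 13 14
f 11 14 12
f 13 9 15
f 13 15 14
f 14 15 16
f 14 16 12
f 15 9 17
f 15 17 16
f 16 17 18
f 16 18 12
f 17 9 19
f 17 19 18
f 18 19 20
f 18 20 12
f 19 9 21
f 19 21 20
f 20 21 22
f 20 22 12
f 21 9 23
f 21 23 22
f 22 23 24
f 22 24 12
f 23 9 25
f 23 25 24
f 24 25 26
f 24 26 12
f 25 9 27
f 25 27 26
f 26 27 28
f 26 28 12
f 27 9 29
f 27 29 28
f 28 29 30
f 28 30 12
f 29 9 10
f 29 10 30
f 30 10 11
f 30 11 12
f 32 31 34
f 32 34 33
f 34 31 35
f 34 35 33
f 35 31 36
f 35 36 33
f 36 31 37
f 36 37 33
f 37 31 38
f 37 38 33
f 38 31 39
f 38 39 33
f 39 31 40
f 39 40 33
f 40 31 41
f 40 41 33
f 41 31 32
f 41 32 33



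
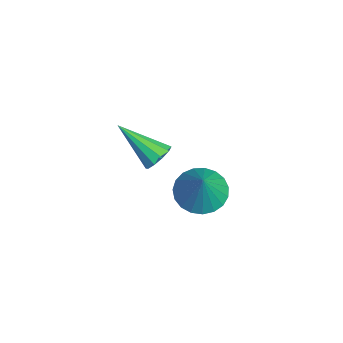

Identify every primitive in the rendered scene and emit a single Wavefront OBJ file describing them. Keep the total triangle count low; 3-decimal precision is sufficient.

v 1.046 1.629 -0.132
v 1.475 1.217 -0.266
v 0.214 0.391 1.012
v 1.593 1.414 0.033
v 1.501 1.694 0.269
v 1.236 1.949 0.351
v 0.898 2.081 0.249
v 0.617 2.041 0.001
v 0.499 1.844 -0.297
v 0.591 1.564 -0.533
v 0.856 1.309 -0.616
v 1.194 1.177 -0.514
v -0.927 3.404 -4.181
v -0.298 4.088 -4.523
v -0.013 3.316 -2.679
v -0.582 4.319 -4.336
v -0.927 4.393 -4.123
v -1.271 4.295 -3.919
v -1.555 4.043 -3.761
v -1.731 3.681 -3.675
v -1.768 3.271 -3.677
v -1.66 2.884 -3.766
v -1.424 2.587 -3.926
v -1.103 2.431 -4.131
v -0.751 2.444 -4.344
v -0.429 2.622 -4.529
v -0.194 2.936 -4.654
v -0.085 3.331 -4.697
v -0.122 3.738 -4.651
f 2 1 4
f 2 4 3
f 4 1 5
f 4 5 3
f 5 1 6
f 5 6 3
f 6 1 7
f 6 7 3
f 7 1 8
f 7 8 3
f 8 1 9
f 8 9 3
f 9 1 10
f 9 10 3
f 10 1 11
f 10 11 3
f 11 1 12
f 11 12 3
f 12 1 2
f 12 2 3
f 14 13 16
f 14 16 15
f 16 13 17
f 16 17 15
f 17 13 18
f 17 18 15
f 18 13 19
f 18 19 15
f 19 13 20
f 19 20 15
f 20 13 21
f 20 21 15
f 21 13 22
f 21 22 15
f 22 13 23
f 22 23 15
f 23 13 24
f 23 24 15
f 24 13 25
f 24 25 15
f 25 13 26
f 25 26 15
f 26 13 27
f 26 27 15
f 27 13 28
f 27 28 15
f 28 13 29
f 28 29 15
f 29 13 14
f 29 14 15



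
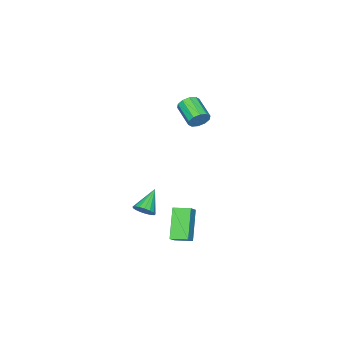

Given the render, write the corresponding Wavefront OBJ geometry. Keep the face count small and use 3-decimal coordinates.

v 1.88 1.017 -4.509
v 0.676 0.303 -3.011
v 1.512 1.976 -4.348
v 0.308 1.263 -2.849
v 2.492 1.157 -3.951
v 1.288 0.444 -2.452
v 2.124 2.117 -3.789
v 0.92 1.403 -2.291
v -1.133 0.413 3.232
v -0.926 0.073 2.706
v -1.581 -1.153 3.241
v -1.787 -0.813 3.768
v -0.639 0.046 2.994
v -1.293 -1.181 3.529
v -0.54 0.159 3.373
v -1.195 -1.068 3.909
v -0.668 0.369 3.699
v -1.322 -0.858 4.234
v -0.973 0.596 3.846
v -1.628 -0.631 4.381
v -1.339 0.753 3.759
v -1.994 -0.473 4.294
v -1.627 0.781 3.471
v -2.281 -0.446 4.006
v -1.725 0.668 3.091
v -2.38 -0.559 3.627
v -1.598 0.458 2.766
v -2.252 -0.769 3.301
v -1.292 0.231 2.619
v -1.947 -0.996 3.154
v 0.74 -1.946 -4.118
v 1.131 -2.265 -3.663
v -0.56 -2.174 -3.162
v 1.144 -1.953 -3.571
v 1.064 -1.639 -3.605
v 0.91 -1.396 -3.757
v 0.717 -1.278 -3.991
v 0.529 -1.314 -4.254
v 0.389 -1.494 -4.487
v 0.33 -1.778 -4.635
v 0.365 -2.1 -4.664
v 0.486 -2.387 -4.569
v 0.664 -2.573 -4.37
v 0.86 -2.615 -4.114
v 1.029 -2.504 -3.859
f 2 4 1
f 5 2 1
f 1 4 3
f 3 5 1
f 2 8 4
f 6 2 5
f 6 8 2
f 4 8 3
f 7 5 3
f 3 8 7
f 7 6 5
f 8 6 7
f 10 9 13
f 10 13 11
f 11 13 14
f 11 14 12
f 13 9 15
f 13 15 14
f 14 15 16
f 14 16 12
f 15 9 17
f 15 17 16
f 16 17 18
f 16 18 12
f 17 9 19
f 17 19 18
f 18 19 20
f 18 20 12
f 19 9 21
f 19 21 20
f 20 21 22
f 20 22 12
f 21 9 23
f 21 23 22
f 22 23 24
f 22 24 12
f 23 9 25
f 23 25 24
f 24 25 26
f 24 26 12
f 25 9 27
f 25 27 26
f 26 27 28
f 26 28 12
f 27 9 29
f 27 29 28
f 28 29 30
f 28 30 12
f 29 9 10
f 29 10 30
f 30 10 11
f 30 11 12
f 32 31 34
f 32 34 33
f 34 31 35
f 34 35 33
f 35 31 36
f 35 36 33
f 36 31 37
f 36 37 33
f 37 31 38
f 37 38 33
f 38 31 39
f 38 39 33
f 39 31 40
f 39 40 33
f 40 31 41
f 40 41 33
f 41 31 42
f 41 42 33
f 42 31 43
f 42 43 33
f 43 31 44
f 43 44 33
f 44 31 45
f 44 45 33
f 45 31 32
f 45 32 33



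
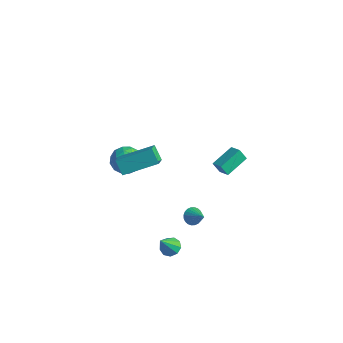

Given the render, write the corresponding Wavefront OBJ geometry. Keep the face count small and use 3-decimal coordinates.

v 0.784 -0.295 -3.243
v 1.12 0.005 -3.655
v 1.816 -0.425 -2.497
v 1.043 0.184 -3.518
v 0.928 0.29 -3.339
v 0.79 0.307 -3.146
v 0.651 0.233 -2.967
v 0.533 0.078 -2.831
v 0.453 -0.134 -2.757
v 0.423 -0.37 -2.757
v 0.448 -0.594 -2.831
v 0.525 -0.774 -2.968
v 0.641 -0.88 -3.147
v 0.778 -0.897 -3.34
v 0.917 -0.822 -3.519
v 1.035 -0.667 -3.656
v 1.115 -0.456 -3.729
v 1.145 -0.22 -3.729
v -3.079 -1.321 0.362
v -2.29 -1.79 -0.004
v -3.23 -2.45 1.484
v -2.441 -2.919 1.118
v -2.332 -2.049 1.574
v -2.238 -1.351 0.88
v -3.282 -2.889 0.6
v -3.188 -2.191 -0.094
v -2.415 -2.759 0.143
v -1.828 -2.24 0.745
v -3.692 -2 0.735
v -3.105 -1.481 1.337
v -2.671 -1.456 0.08
v -2.849 -2.784 1.4
v -2.785 -2.272 1.667
v -2.321 -2.548 1.452
v -2.641 -1.198 0.6
v -2.177 -1.474 0.385
v -2.201 -1.626 1.312
v -3.343 -2.766 1.095
v -2.879 -3.042 0.88
v -3.199 -1.692 0.028
v -2.735 -1.968 -0.187
v -3.319 -2.614 0.168
v -2.281 -2.302 -0.048
v -2.37 -2.965 0.612
v -2.864 -2.948 0.307
v -2.809 -2.537 -0.101
v -1.936 -1.996 0.306
v -2.024 -2.66 0.965
v -1.96 -2.149 1.233
v -1.905 -1.738 0.825
v -2.009 -2.566 0.392
v -3.496 -1.58 0.515
v -3.584 -2.244 1.174
v -3.615 -2.502 0.655
v -3.56 -2.091 0.247
v -3.15 -1.275 0.868
v -3.239 -1.938 1.528
v -2.711 -1.703 1.581
v -2.656 -1.292 1.173
v -3.511 -1.674 1.088
v -1.382 -3.903 3.111
v -0.718 -4.74 3.761
v -0.182 -2.325 3.917
v 0.482 -3.162 4.566
v -0.722 -3.998 2.314
v -0.058 -4.835 2.963
v 0.478 -2.42 3.119
v 1.142 -3.257 3.769
v -0.026 2.743 -1.174
v -0.022 4.272 -0.609
v -0.808 2.861 -1.486
v -0.804 4.39 -0.921
v 0.304 3.01 -1.899
v 0.308 4.539 -1.334
v -0.478 3.128 -2.211
v -0.474 4.657 -1.646
v 1.448 -2.7 -3.967
v 2.086 -2.776 -4.061
v 1.532 -3.58 -2.693
v 2.012 -2.418 -3.809
v 1.673 -2.192 -3.63
v 1.229 -2.203 -3.609
v 0.887 -2.448 -3.755
v 0.808 -2.81 -4
v 1.028 -3.121 -4.23
v 1.445 -3.235 -4.336
v 1.863 -3.099 -4.269
f 2 1 4
f 2 4 3
f 4 1 5
f 4 5 3
f 5 1 6
f 5 6 3
f 6 1 7
f 6 7 3
f 7 1 8
f 7 8 3
f 8 1 9
f 8 9 3
f 9 1 10
f 9 10 3
f 10 1 11
f 10 11 3
f 11 1 12
f 11 12 3
f 12 1 13
f 12 13 3
f 13 1 14
f 13 14 3
f 14 1 15
f 14 15 3
f 15 1 16
f 15 16 3
f 16 1 17
f 16 17 3
f 17 1 18
f 17 18 3
f 18 1 2
f 18 2 3
f 19 56 35
f 56 30 59
f 35 59 24
f 56 59 35
f 19 35 31
f 35 24 36
f 31 36 20
f 35 36 31
f 19 31 40
f 31 20 41
f 40 41 26
f 31 41 40
f 19 40 52
f 40 26 55
f 52 55 29
f 40 55 52
f 19 52 56
f 52 29 60
f 56 60 30
f 52 60 56
f 20 36 47
f 36 24 50
f 47 50 28
f 36 50 47
f 24 59 37
f 59 30 58
f 37 58 23
f 59 58 37
f 30 60 57
f 60 29 53
f 57 53 21
f 60 53 57
f 29 55 54
f 55 26 42
f 54 42 25
f 55 42 54
f 26 41 46
f 41 20 43
f 46 43 27
f 41 43 46
f 22 48 34
f 48 28 49
f 34 49 23
f 48 49 34
f 22 34 32
f 34 23 33
f 32 33 21
f 34 33 32
f 22 32 39
f 32 21 38
f 39 38 25
f 32 38 39
f 22 39 44
f 39 25 45
f 44 45 27
f 39 45 44
f 22 44 48
f 44 27 51
f 48 51 28
f 44 51 48
f 23 49 37
f 49 28 50
f 37 50 24
f 49 50 37
f 21 33 57
f 33 23 58
f 57 58 30
f 33 58 57
f 25 38 54
f 38 21 53
f 54 53 29
f 38 53 54
f 27 45 46
f 45 25 42
f 46 42 26
f 45 42 46
f 28 51 47
f 51 27 43
f 47 43 20
f 51 43 47
f 62 64 61
f 65 62 61
f 61 64 63
f 63 65 61
f 62 68 64
f 66 62 65
f 66 68 62
f 64 68 63
f 67 65 63
f 63 68 67
f 67 66 65
f 68 66 67
f 70 72 69
f 73 70 69
f 69 72 71
f 71 73 69
f 70 76 72
f 74 70 73
f 74 76 70
f 72 76 71
f 75 73 71
f 71 76 75
f 75 74 73
f 76 74 75
f 78 77 80
f 78 80 79
f 80 77 81
f 80 81 79
f 81 77 82
f 81 82 79
f 82 77 83
f 82 83 79
f 83 77 84
f 83 84 79
f 84 77 85
f 84 85 79
f 85 77 86
f 85 86 79
f 86 77 87
f 86 87 79
f 87 77 78
f 87 78 79



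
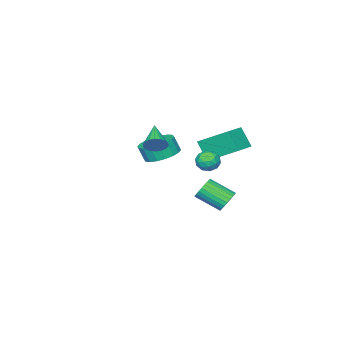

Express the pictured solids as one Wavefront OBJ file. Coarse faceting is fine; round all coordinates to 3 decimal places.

v 4.119 1.542 2.422
v 4.624 1.303 2.733
v 3.161 0.478 3.158
v 4.532 1.507 2.909
v 4.358 1.719 2.989
v 4.137 1.895 2.956
v 3.912 2.001 2.817
v 3.728 2.017 2.6
v 3.621 1.938 2.348
v 3.613 1.782 2.111
v 3.705 1.577 1.935
v 3.879 1.366 1.855
v 4.1 1.19 1.888
v 4.325 1.083 2.027
v 4.509 1.068 2.243
v 4.616 1.146 2.496
v -0.65 -2.821 -1.323
v 0.383 -2.707 -1.478
v 0.562 -3.045 -0.532
v -0.47 -3.159 -0.377
v 0.257 -2.291 -1.305
v 0.436 -2.629 -0.36
v -0.049 -1.981 -1.136
v 0.131 -2.318 -0.191
v -0.473 -1.836 -1.004
v -0.294 -2.174 -0.059
v -0.932 -1.887 -0.935
v -0.753 -2.225 0.01
v -1.336 -2.123 -0.943
v -1.157 -2.461 0.002
v -1.603 -2.497 -1.026
v -1.424 -2.835 -0.081
v -1.682 -2.935 -1.168
v -1.503 -3.273 -0.222
v -1.556 -3.351 -1.34
v -1.377 -3.689 -0.395
v -1.251 -3.662 -1.509
v -1.071 -3.999 -0.564
v -0.826 -3.806 -1.641
v -0.647 -4.144 -0.696
v -0.367 -3.755 -1.71
v -0.188 -4.093 -0.765
v 0.037 -3.519 -1.702
v 0.216 -3.857 -0.757
v 0.304 -3.145 -1.619
v 0.483 -3.483 -0.674
v 0.588 2.576 0.789
v 0.576 1.845 1.889
v 0.056 4.236 1.886
v 0.044 3.506 2.986
v 1.776 2.834 0.974
v 1.764 2.104 2.074
v 1.244 4.495 2.071
v 1.232 3.764 3.171
v -1.3 1.396 -3.616
v -0.632 1.589 -3.803
v -0.032 0.296 -2.992
v -0.7 0.104 -2.804
v -0.663 1.727 -3.56
v -0.063 0.434 -2.749
v -0.791 1.815 -3.326
v -0.191 0.522 -2.515
v -0.996 1.839 -3.136
v -0.396 0.546 -2.324
v -1.248 1.795 -3.018
v -0.648 0.503 -2.207
v -1.508 1.691 -2.992
v -0.907 0.398 -2.181
v -1.736 1.542 -3.061
v -1.135 0.249 -2.25
v -1.897 1.371 -3.214
v -1.297 0.078 -2.403
v -1.968 1.204 -3.428
v -1.368 -0.089 -2.617
v -1.937 1.066 -3.671
v -1.337 -0.227 -2.86
v -1.809 0.978 -3.905
v -1.209 -0.315 -3.094
v -1.604 0.954 -4.096
v -1.004 -0.339 -3.284
v -1.352 0.997 -4.213
v -0.752 -0.295 -3.402
v -1.093 1.102 -4.239
v -0.492 -0.191 -3.428
v -0.865 1.251 -4.17
v -0.264 -0.042 -3.359
v -0.703 1.422 -4.017
v -0.103 0.129 -3.206
v 2.546 4.402 1.447
v 3.128 4.129 1.216
v 2.332 3.471 2.004
v 2.914 3.198 1.773
v 2.932 3.714 2.222
v 3.064 4.289 1.877
v 2.396 3.311 1.343
v 2.528 3.886 0.998
v 3.036 3.455 1.151
v 3.367 3.704 1.695
v 2.093 3.896 1.525
v 2.424 4.145 2.069
v 2.856 4.347 1.282
v 2.604 3.253 1.938
v 2.615 3.556 2.201
v 2.957 3.396 2.065
v 2.818 4.441 1.671
v 3.161 4.281 1.535
v 3.046 4.037 2.127
v 2.299 3.319 1.685
v 2.642 3.159 1.549
v 2.503 4.204 1.155
v 2.845 4.044 1.019
v 2.414 3.563 1.093
v 3.144 3.791 1.109
v 3.018 3.244 1.436
v 2.713 3.31 1.183
v 2.791 3.648 0.981
v 3.339 3.937 1.428
v 3.213 3.39 1.756
v 3.224 3.693 2.019
v 3.301 4.031 1.817
v 3.284 3.541 1.39
v 2.247 4.21 1.464
v 2.121 3.663 1.792
v 2.159 3.569 1.403
v 2.236 3.907 1.201
v 2.442 4.356 1.784
v 2.316 3.809 2.111
v 2.669 3.952 2.239
v 2.747 4.29 2.037
v 2.176 4.059 1.83
f 2 1 4
f 2 4 3
f 4 1 5
f 4 5 3
f 5 1 6
f 5 6 3
f 6 1 7
f 6 7 3
f 7 1 8
f 7 8 3
f 8 1 9
f 8 9 3
f 9 1 10
f 9 10 3
f 10 1 11
f 10 11 3
f 11 1 12
f 11 12 3
f 12 1 13
f 12 13 3
f 13 1 14
f 13 14 3
f 14 1 15
f 14 15 3
f 15 1 16
f 15 16 3
f 16 1 2
f 16 2 3
f 18 17 21
f 18 21 19
f 19 21 22
f 19 22 20
f 21 17 23
f 21 23 22
f 22 23 24
f 22 24 20
f 23 17 25
f 23 25 24
f 24 25 26
f 24 26 20
f 25 17 27
f 25 27 26
f 26 27 28
f 26 28 20
f 27 17 29
f 27 29 28
f 28 29 30
f 28 30 20
f 29 17 31
f 29 31 30
f 30 31 32
f 30 32 20
f 31 17 33
f 31 33 32
f 32 33 34
f 32 34 20
f 33 17 35
f 33 35 34
f 34 35 36
f 34 36 20
f 35 17 37
f 35 37 36
f 36 37 38
f 36 38 20
f 37 17 39
f 37 39 38
f 38 39 40
f 38 40 20
f 39 17 41
f 39 41 40
f 40 41 42
f 40 42 20
f 41 17 43
f 41 43 42
f 42 43 44
f 42 44 20
f 43 17 45
f 43 45 44
f 44 45 46
f 44 46 20
f 45 17 18
f 45 18 46
f 46 18 19
f 46 19 20
f 48 50 47
f 51 48 47
f 47 50 49
f 49 51 47
f 48 54 50
f 52 48 51
f 52 54 48
f 50 54 49
f 53 51 49
f 49 54 53
f 53 52 51
f 54 52 53
f 56 55 59
f 56 59 57
f 57 59 60
f 57 60 58
f 59 55 61
f 59 61 60
f 60 61 62
f 60 62 58
f 61 55 63
f 61 63 62
f 62 63 64
f 62 64 58
f 63 55 65
f 63 65 64
f 64 65 66
f 64 66 58
f 65 55 67
f 65 67 66
f 66 67 68
f 66 68 58
f 67 55 69
f 67 69 68
f 68 69 70
f 68 70 58
f 69 55 71
f 69 71 70
f 70 71 72
f 70 72 58
f 71 55 73
f 71 73 72
f 72 73 74
f 72 74 58
f 73 55 75
f 73 75 74
f 74 75 76
f 74 76 58
f 75 55 77
f 75 77 76
f 76 77 78
f 76 78 58
f 77 55 79
f 77 79 78
f 78 79 80
f 78 80 58
f 79 55 81
f 79 81 80
f 80 81 82
f 80 82 58
f 81 55 83
f 81 83 82
f 82 83 84
f 82 84 58
f 83 55 85
f 83 85 84
f 84 85 86
f 84 86 58
f 85 55 87
f 85 87 86
f 86 87 88
f 86 88 58
f 87 55 56
f 87 56 88
f 88 56 57
f 88 57 58
f 89 126 105
f 126 100 129
f 105 129 94
f 126 129 105
f 89 105 101
f 105 94 106
f 101 106 90
f 105 106 101
f 89 101 110
f 101 90 111
f 110 111 96
f 101 111 110
f 89 110 122
f 110 96 125
f 122 125 99
f 110 125 122
f 89 122 126
f 122 99 130
f 126 130 100
f 122 130 126
f 90 106 117
f 106 94 120
f 117 120 98
f 106 120 117
f 94 129 107
f 129 100 128
f 107 128 93
f 129 128 107
f 100 130 127
f 130 99 123
f 127 123 91
f 130 123 127
f 99 125 124
f 125 96 112
f 124 112 95
f 125 112 124
f 96 111 116
f 111 90 113
f 116 113 97
f 111 113 116
f 92 118 104
f 118 98 119
f 104 119 93
f 118 119 104
f 92 104 102
f 104 93 103
f 102 103 91
f 104 103 102
f 92 102 109
f 102 91 108
f 109 108 95
f 102 108 109
f 92 109 114
f 109 95 115
f 114 115 97
f 109 115 114
f 92 114 118
f 114 97 121
f 118 121 98
f 114 121 118
f 93 119 107
f 119 98 120
f 107 120 94
f 119 120 107
f 91 103 127
f 103 93 128
f 127 128 100
f 103 128 127
f 95 108 124
f 108 91 123
f 124 123 99
f 108 123 124
f 97 115 116
f 115 95 112
f 116 112 96
f 115 112 116
f 98 121 117
f 121 97 113
f 117 113 90
f 121 113 117



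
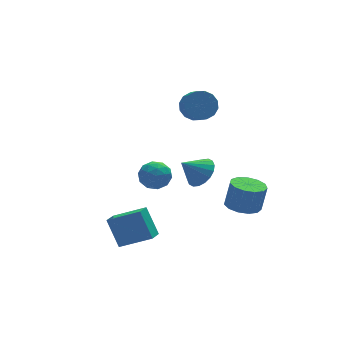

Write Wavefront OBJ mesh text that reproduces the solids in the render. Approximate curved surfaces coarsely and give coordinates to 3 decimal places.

v -4.857 -2.459 -3.703
v -5.204 -1.417 -2.067
v -4.191 -1.652 -4.076
v -4.538 -0.611 -2.44
v -3.202 -3.389 -2.76
v -3.549 -2.348 -1.124
v -2.536 -2.583 -3.133
v -2.883 -1.541 -1.497
v 2.899 -1.774 -2.764
v 3.967 -1.729 -3.024
v 4.368 -1.601 -1.357
v 3.301 -1.646 -1.096
v 3.764 -1.144 -3.02
v 4.165 -1.015 -1.353
v 3.286 -0.759 -2.935
v 3.687 -0.63 -1.268
v 2.685 -0.696 -2.795
v 3.086 -0.567 -1.128
v 2.153 -0.975 -2.646
v 2.554 -0.847 -0.978
v 1.857 -1.509 -2.533
v 2.258 -1.38 -0.866
v 1.893 -2.126 -2.494
v 2.294 -1.997 -0.827
v 2.248 -2.632 -2.541
v 2.649 -2.503 -0.873
v 2.81 -2.866 -2.658
v 3.211 -2.737 -0.99
v 3.4 -2.753 -2.809
v 3.802 -2.624 -1.141
v 3.832 -2.329 -2.945
v 4.233 -2.2 -1.278
v 1.988 3.225 2.89
v 2.609 2.729 2.204
v 2.593 1.879 2.804
v 1.972 2.375 3.49
v 2.949 2.969 2.554
v 2.933 2.119 3.153
v 3.032 3.278 2.993
v 3.015 2.428 3.593
v 2.835 3.572 3.405
v 2.818 2.723 4.005
v 2.411 3.774 3.679
v 2.394 2.924 4.279
v 1.873 3.828 3.742
v 1.857 2.979 4.341
v 1.367 3.721 3.576
v 1.351 2.871 4.176
v 1.027 3.481 3.227
v 1.011 2.631 3.826
v 0.945 3.172 2.787
v 0.928 2.322 3.387
v 1.142 2.877 2.375
v 1.125 2.028 2.975
v 1.566 2.676 2.101
v 1.549 1.826 2.701
v 2.103 2.621 2.039
v 2.087 1.772 2.638
v 0.145 -2.172 1.097
v 0.866 -2.13 1.873
v -1.005 -2.108 2.163
v 0.796 -1.675 1.77
v 0.597 -1.318 1.534
v 0.309 -1.131 1.211
v -0.012 -1.149 0.866
v -0.302 -1.37 0.566
v -0.503 -1.75 0.372
v -0.576 -2.214 0.321
v -0.506 -2.669 0.424
v -0.307 -3.025 0.66
v -0.018 -3.213 0.983
v 0.303 -3.194 1.328
v 0.593 -2.973 1.627
v 0.794 -2.593 1.822
v -2.84 -0.313 0.232
v -2.224 0.023 0.972
v -1.956 -1.703 0.128
v -1.34 -1.367 0.868
v -2.304 -1.621 1.083
v -2.85 -0.762 1.147
v -1.33 -0.918 -0.047
v -1.876 -0.059 0.017
v -1.291 -0.35 0.799
v -1.893 -0.785 1.498
v -2.287 -0.895 -0.398
v -2.889 -1.33 0.301
v -2.609 -0.023 0.611
v -1.571 -1.657 0.489
v -2.137 -1.807 0.616
v -1.775 -1.609 1.051
v -2.978 -0.485 0.714
v -2.616 -0.287 1.149
v -2.663 -1.253 1.215
v -1.564 -1.393 -0.049
v -1.202 -1.195 0.386
v -2.405 -0.071 0.049
v -2.043 0.127 0.484
v -1.517 -0.427 -0.115
v -1.699 -0.045 0.944
v -1.179 -0.862 0.884
v -1.173 -0.598 0.345
v -1.494 -0.093 0.383
v -2.053 -0.3 1.355
v -1.534 -1.117 1.295
v -2.1 -1.267 1.421
v -2.421 -0.762 1.458
v -1.504 -0.52 1.254
v -2.646 -0.563 -0.195
v -2.127 -1.38 -0.255
v -1.759 -0.918 -0.358
v -2.08 -0.413 -0.321
v -3.001 -0.818 0.216
v -2.481 -1.635 0.156
v -2.686 -1.587 0.717
v -3.007 -1.082 0.755
v -2.676 -1.16 -0.154
f 2 4 1
f 5 2 1
f 1 4 3
f 3 5 1
f 2 8 4
f 6 2 5
f 6 8 2
f 4 8 3
f 7 5 3
f 3 8 7
f 7 6 5
f 8 6 7
f 10 9 13
f 10 13 11
f 11 13 14
f 11 14 12
f 13 9 15
f 13 15 14
f 14 15 16
f 14 16 12
f 15 9 17
f 15 17 16
f 16 17 18
f 16 18 12
f 17 9 19
f 17 19 18
f 18 19 20
f 18 20 12
f 19 9 21
f 19 21 20
f 20 21 22
f 20 22 12
f 21 9 23
f 21 23 22
f 22 23 24
f 22 24 12
f 23 9 25
f 23 25 24
f 24 25 26
f 24 26 12
f 25 9 27
f 25 27 26
f 26 27 28
f 26 28 12
f 27 9 29
f 27 29 28
f 28 29 30
f 28 30 12
f 29 9 31
f 29 31 30
f 30 31 32
f 30 32 12
f 31 9 10
f 31 10 32
f 32 10 11
f 32 11 12
f 34 33 37
f 34 37 35
f 35 37 38
f 35 38 36
f 37 33 39
f 37 39 38
f 38 39 40
f 38 40 36
f 39 33 41
f 39 41 40
f 40 41 42
f 40 42 36
f 41 33 43
f 41 43 42
f 42 43 44
f 42 44 36
f 43 33 45
f 43 45 44
f 44 45 46
f 44 46 36
f 45 33 47
f 45 47 46
f 46 47 48
f 46 48 36
f 47 33 49
f 47 49 48
f 48 49 50
f 48 50 36
f 49 33 51
f 49 51 50
f 50 51 52
f 50 52 36
f 51 33 53
f 51 53 52
f 52 53 54
f 52 54 36
f 53 33 55
f 53 55 54
f 54 55 56
f 54 56 36
f 55 33 57
f 55 57 56
f 56 57 58
f 56 58 36
f 57 33 34
f 57 34 58
f 58 34 35
f 58 35 36
f 60 59 62
f 60 62 61
f 62 59 63
f 62 63 61
f 63 59 64
f 63 64 61
f 64 59 65
f 64 65 61
f 65 59 66
f 65 66 61
f 66 59 67
f 66 67 61
f 67 59 68
f 67 68 61
f 68 59 69
f 68 69 61
f 69 59 70
f 69 70 61
f 70 59 71
f 70 71 61
f 71 59 72
f 71 72 61
f 72 59 73
f 72 73 61
f 73 59 74
f 73 74 61
f 74 59 60
f 74 60 61
f 75 112 91
f 112 86 115
f 91 115 80
f 112 115 91
f 75 91 87
f 91 80 92
f 87 92 76
f 91 92 87
f 75 87 96
f 87 76 97
f 96 97 82
f 87 97 96
f 75 96 108
f 96 82 111
f 108 111 85
f 96 111 108
f 75 108 112
f 108 85 116
f 112 116 86
f 108 116 112
f 76 92 103
f 92 80 106
f 103 106 84
f 92 106 103
f 80 115 93
f 115 86 114
f 93 114 79
f 115 114 93
f 86 116 113
f 116 85 109
f 113 109 77
f 116 109 113
f 85 111 110
f 111 82 98
f 110 98 81
f 111 98 110
f 82 97 102
f 97 76 99
f 102 99 83
f 97 99 102
f 78 104 90
f 104 84 105
f 90 105 79
f 104 105 90
f 78 90 88
f 90 79 89
f 88 89 77
f 90 89 88
f 78 88 95
f 88 77 94
f 95 94 81
f 88 94 95
f 78 95 100
f 95 81 101
f 100 101 83
f 95 101 100
f 78 100 104
f 100 83 107
f 104 107 84
f 100 107 104
f 79 105 93
f 105 84 106
f 93 106 80
f 105 106 93
f 77 89 113
f 89 79 114
f 113 114 86
f 89 114 113
f 81 94 110
f 94 77 109
f 110 109 85
f 94 109 110
f 83 101 102
f 101 81 98
f 102 98 82
f 101 98 102
f 84 107 103
f 107 83 99
f 103 99 76
f 107 99 103

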